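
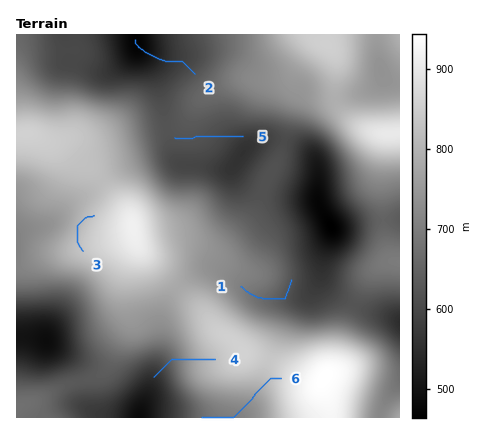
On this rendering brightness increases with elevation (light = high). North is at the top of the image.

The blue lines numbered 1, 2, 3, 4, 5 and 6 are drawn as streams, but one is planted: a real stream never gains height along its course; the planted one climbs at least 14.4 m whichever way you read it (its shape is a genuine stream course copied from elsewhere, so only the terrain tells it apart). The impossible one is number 3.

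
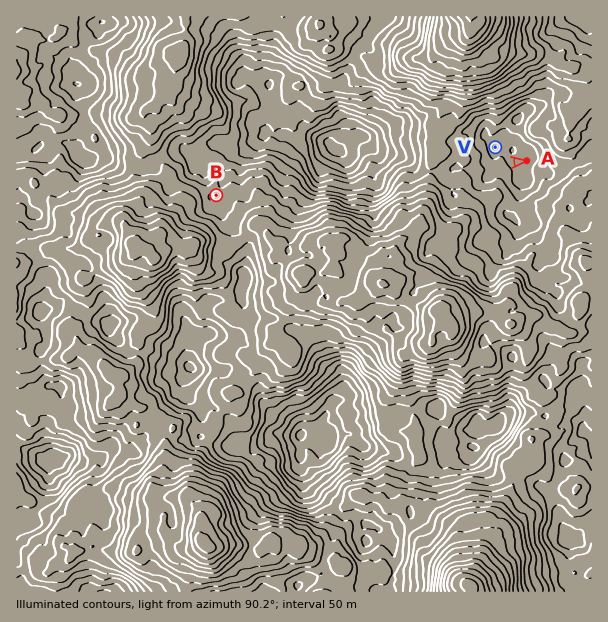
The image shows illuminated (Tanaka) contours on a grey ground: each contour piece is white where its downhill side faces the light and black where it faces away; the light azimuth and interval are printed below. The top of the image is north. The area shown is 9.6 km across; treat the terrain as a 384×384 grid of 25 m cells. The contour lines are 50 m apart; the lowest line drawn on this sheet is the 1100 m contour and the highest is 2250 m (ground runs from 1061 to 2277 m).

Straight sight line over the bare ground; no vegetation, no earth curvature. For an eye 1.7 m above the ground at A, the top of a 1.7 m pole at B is out of sight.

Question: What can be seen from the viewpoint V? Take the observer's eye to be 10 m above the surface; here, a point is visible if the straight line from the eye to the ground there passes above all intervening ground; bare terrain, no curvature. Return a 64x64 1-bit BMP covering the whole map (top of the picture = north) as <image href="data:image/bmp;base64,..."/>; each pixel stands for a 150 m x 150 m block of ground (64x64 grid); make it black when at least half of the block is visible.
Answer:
<image width="64" height="64" href="data:image/bmp;base64,Qk0+AgAAAAAAAD4AAAAoAAAAQAAAAEAAAAABAAEAAAAAAAACAAATCwAAEwsAAAIAAAAAAAAA////AAAAAAD9wAAAAAAAAP+AAAAAAAAA8wAAAAAAAADwAAAAAAAAAMAAAAAAAAAAAAAAAAAAAAAQAAAAAAAAPnAAAAAAAAAfMAAAAAAAAB8AAAAAAAAACAAAAAAAAAAYDAAAAAAAADAEAAAAAAAAMAYAAAAAAAAwB4AAAAAAABw+AAAAAPAAGP4AAAAT8QAMvAAIAZ+BAAeQAAQB/4H4C9AAAQP7sP4vAAAPD/fz//kEAB4f////z4QAHD/////PnAAM/3////8YAA/8P////wAAH/x//7wHAAAfuH/4FwMAADvw//gQABAAL/j/8AAAEDAf9/+4AAAYOD7///gAABg4NH//8AAAACB0f//AAAAAAGB//gAAAAAAAH9+AAAAAAAAfGYACAAAAAB+DgCAAAAAAAACAQQAAAAAAAADCAAAAAAAAAAQAAAAAAAAgAAAAAAAAACACYAAAAAAAMAPAAAAAAAAwIcAAAAAAADwwgAAAAAAAPjTAAAAAAAH7/8AAAAAAAb//4AAAAAADv/CAAAAAAAP/8YAAAAAAAP/ngAAAAAAA/8IAAAAAAAH/gEAAAAAAAxeAAAAAAAAAMwAAAAAAAAAuAAAAAAADADAAAAAAAAHD4AAAAAAAAYHwAAAAAAADgfAAAAAAAAEA8AAAAAAAAYB4AAAAAAABwHwADkAAAAZAfAAfw=="/>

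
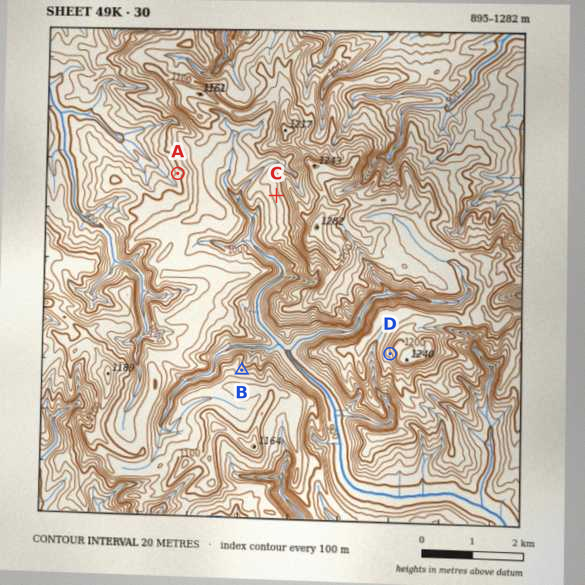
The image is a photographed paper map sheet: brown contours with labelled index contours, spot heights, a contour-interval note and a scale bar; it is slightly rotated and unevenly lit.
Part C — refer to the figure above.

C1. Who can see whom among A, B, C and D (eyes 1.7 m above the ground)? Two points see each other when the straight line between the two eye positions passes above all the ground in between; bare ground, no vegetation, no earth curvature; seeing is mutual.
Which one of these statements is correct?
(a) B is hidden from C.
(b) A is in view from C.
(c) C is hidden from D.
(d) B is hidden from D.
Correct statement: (c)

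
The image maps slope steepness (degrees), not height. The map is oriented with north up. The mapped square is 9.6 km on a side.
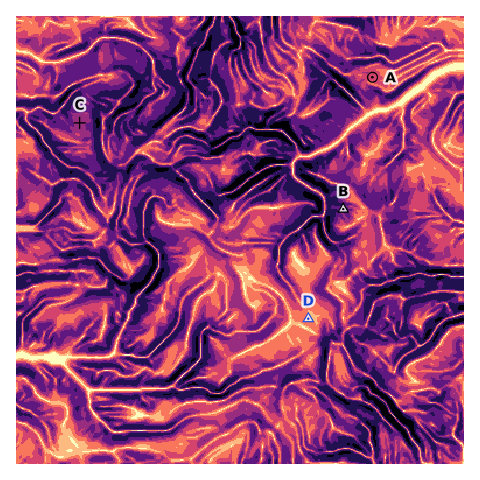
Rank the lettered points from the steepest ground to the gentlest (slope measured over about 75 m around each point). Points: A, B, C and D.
B C A D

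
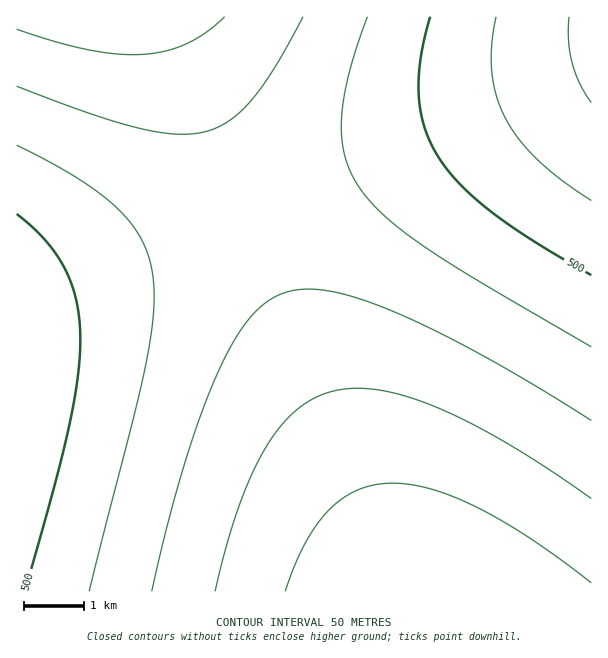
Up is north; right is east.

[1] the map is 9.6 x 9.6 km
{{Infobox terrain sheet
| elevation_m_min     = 250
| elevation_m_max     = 610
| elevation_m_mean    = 420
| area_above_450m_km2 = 30.4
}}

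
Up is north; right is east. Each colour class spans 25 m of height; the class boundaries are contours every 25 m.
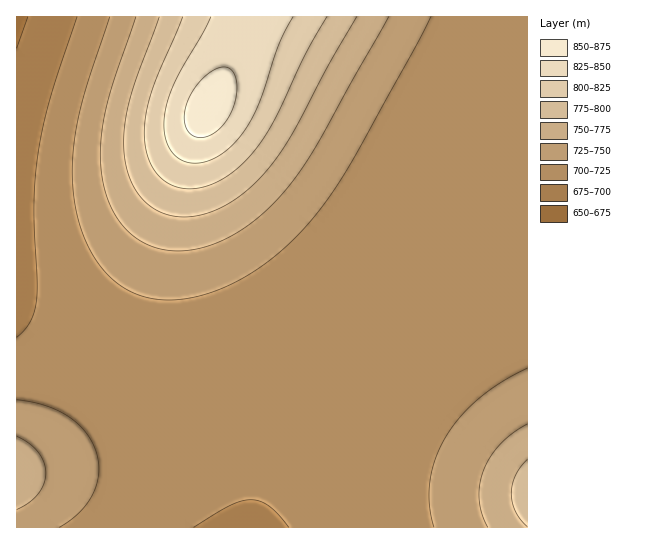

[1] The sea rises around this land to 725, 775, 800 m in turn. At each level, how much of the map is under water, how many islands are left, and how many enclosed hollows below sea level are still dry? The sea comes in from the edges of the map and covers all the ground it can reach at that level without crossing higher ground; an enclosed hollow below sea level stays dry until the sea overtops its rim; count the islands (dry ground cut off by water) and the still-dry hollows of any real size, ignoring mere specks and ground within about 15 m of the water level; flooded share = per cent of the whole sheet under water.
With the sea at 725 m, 64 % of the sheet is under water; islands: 0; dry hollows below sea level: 0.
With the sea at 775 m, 88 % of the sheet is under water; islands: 0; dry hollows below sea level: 0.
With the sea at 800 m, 92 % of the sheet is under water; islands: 0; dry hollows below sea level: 0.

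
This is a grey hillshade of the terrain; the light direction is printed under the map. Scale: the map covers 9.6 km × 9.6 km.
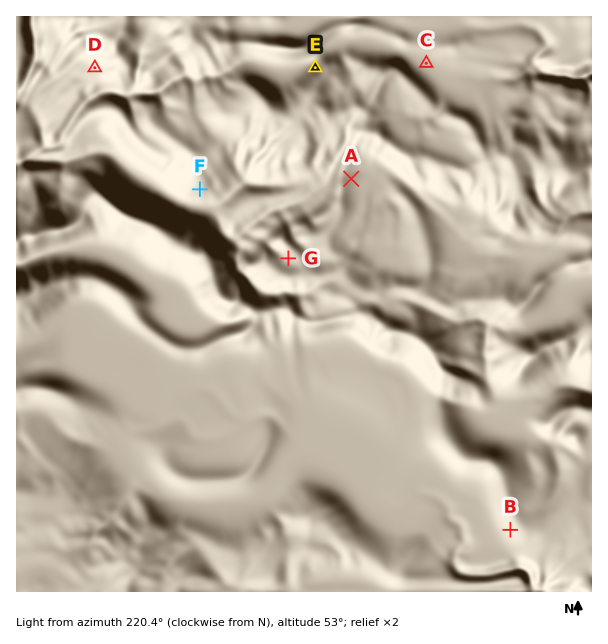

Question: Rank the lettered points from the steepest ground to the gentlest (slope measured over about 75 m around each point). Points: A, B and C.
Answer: B A C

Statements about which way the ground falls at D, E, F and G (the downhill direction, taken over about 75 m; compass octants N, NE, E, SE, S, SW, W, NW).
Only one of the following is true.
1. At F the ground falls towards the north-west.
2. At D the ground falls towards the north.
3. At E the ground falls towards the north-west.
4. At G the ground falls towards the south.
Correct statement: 3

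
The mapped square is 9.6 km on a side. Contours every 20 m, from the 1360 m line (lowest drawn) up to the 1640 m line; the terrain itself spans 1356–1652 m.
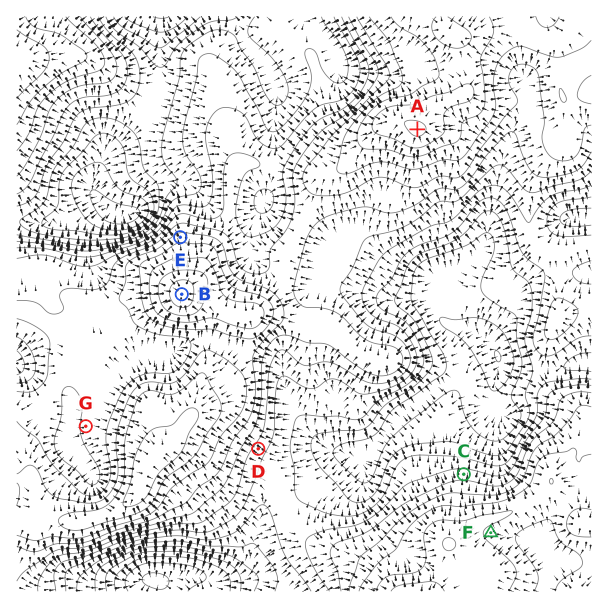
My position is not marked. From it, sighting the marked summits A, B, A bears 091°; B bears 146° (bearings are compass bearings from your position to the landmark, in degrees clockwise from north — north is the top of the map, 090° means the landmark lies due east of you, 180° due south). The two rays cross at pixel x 66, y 123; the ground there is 1470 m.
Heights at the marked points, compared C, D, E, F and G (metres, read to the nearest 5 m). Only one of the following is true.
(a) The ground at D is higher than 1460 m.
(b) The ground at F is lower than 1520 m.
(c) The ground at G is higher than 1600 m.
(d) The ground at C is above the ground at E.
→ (a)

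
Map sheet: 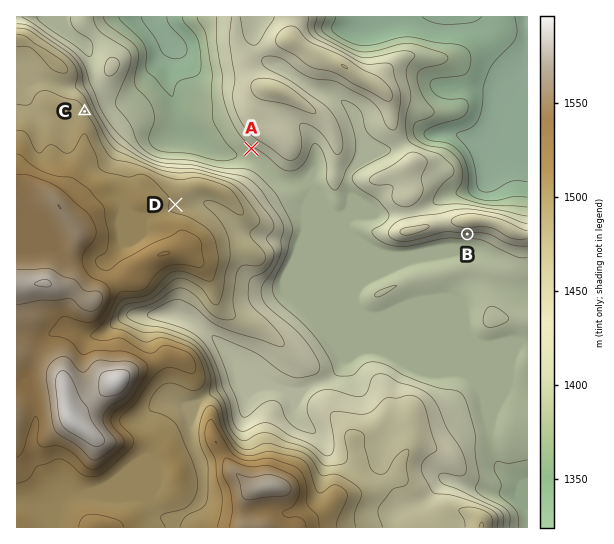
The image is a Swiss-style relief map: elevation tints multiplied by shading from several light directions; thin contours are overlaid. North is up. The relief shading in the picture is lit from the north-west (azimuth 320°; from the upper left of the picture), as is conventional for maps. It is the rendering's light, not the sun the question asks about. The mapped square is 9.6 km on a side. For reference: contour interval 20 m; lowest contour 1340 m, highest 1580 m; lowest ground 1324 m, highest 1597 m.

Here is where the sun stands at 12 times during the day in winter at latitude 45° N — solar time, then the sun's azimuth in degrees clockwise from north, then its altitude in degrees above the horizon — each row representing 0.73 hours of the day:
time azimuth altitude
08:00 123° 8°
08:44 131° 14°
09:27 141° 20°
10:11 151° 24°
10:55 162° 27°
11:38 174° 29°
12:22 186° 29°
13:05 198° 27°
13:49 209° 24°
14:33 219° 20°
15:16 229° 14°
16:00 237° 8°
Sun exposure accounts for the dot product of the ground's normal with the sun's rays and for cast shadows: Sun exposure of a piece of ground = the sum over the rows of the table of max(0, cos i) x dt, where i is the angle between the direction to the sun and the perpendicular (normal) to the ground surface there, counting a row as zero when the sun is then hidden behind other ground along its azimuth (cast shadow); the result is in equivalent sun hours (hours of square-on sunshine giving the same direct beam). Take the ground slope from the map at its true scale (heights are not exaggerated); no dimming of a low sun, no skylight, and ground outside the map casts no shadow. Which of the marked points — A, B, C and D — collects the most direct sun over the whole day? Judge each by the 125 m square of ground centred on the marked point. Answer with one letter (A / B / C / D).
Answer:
B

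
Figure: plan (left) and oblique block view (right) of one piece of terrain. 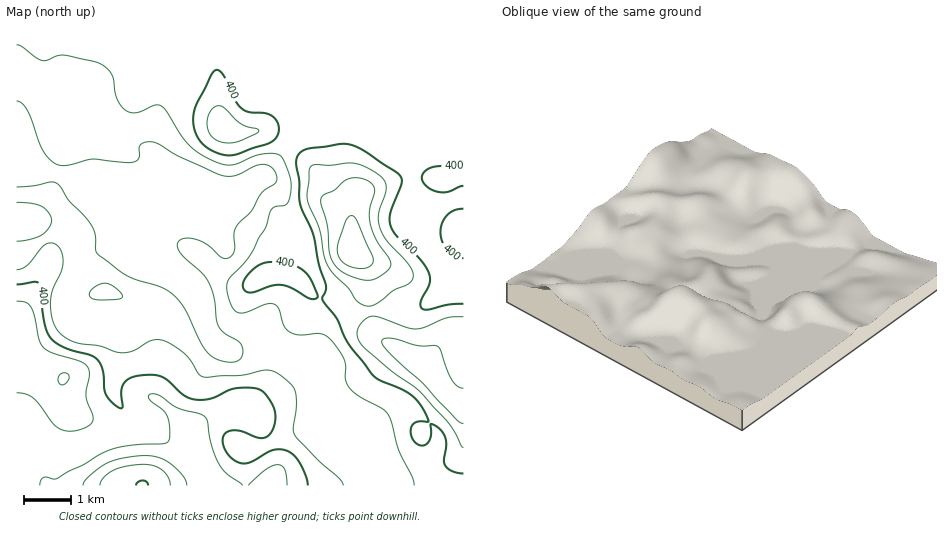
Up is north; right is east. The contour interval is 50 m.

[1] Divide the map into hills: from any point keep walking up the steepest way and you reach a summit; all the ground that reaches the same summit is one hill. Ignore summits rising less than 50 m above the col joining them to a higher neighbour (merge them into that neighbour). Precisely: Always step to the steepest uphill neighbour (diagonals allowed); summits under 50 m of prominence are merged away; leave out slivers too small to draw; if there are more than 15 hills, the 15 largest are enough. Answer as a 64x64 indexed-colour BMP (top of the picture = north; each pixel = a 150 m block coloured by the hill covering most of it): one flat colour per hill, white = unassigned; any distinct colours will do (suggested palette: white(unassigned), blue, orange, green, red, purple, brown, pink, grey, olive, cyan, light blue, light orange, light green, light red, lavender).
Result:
<image width="64" height="64" href="data:image/bmp;base64,Qk12CAAAAAAAAHYAAAAoAAAAQAAAAEAAAAABAAQAAAAAAAAIAAATCwAAEwsAABAAAAAAAAAA////ALR3HwAOf/8ALKAsACgn1gC9Z5QAS1aMAMJ34wB/f38AIr28AM++FwDox64AeLv/AIrfmACWmP8A1bDFACIiIiIiIiIiIiIiIiIiIiIiIiIiIiIiIiIiMzMzMzMzIiIiIiIiIiIiIiIiIiIiIiIiIiIiIiIiIiIzMzMzMzMiIiIiIiIiIiIiIiIiIiIiIiIiIiIiIiIiIjMREzMzMyIiIiIiIiIiIiIiIiIiIiIiIiIiIiIiIiIjMxERMzMzIiIiIiIiIiIiIiIiIiIiIiIiIiIiIiIiIiMxERERMzNERERERCIiIiIiIiIiIiIiIiIiIiIiIiIiMzEREREzM0RERERERCIiIiIiIiIiIiIiIiIiIiIiIiIzERERETMzREREREREQiIiIiIiIiIiIiIiIiIiIiIiIjMRERERMzNEREREREREIiIiIiIiIiIiIiIiIiIiIiIjMxEREREzM0RERERERERCIiIiIiIiIiIiIiIiIiIiIiMxEREREzMzREREREREREQiIiIiIiIiIiIiIiIiIiIiMzMxERMzMzNEREREREREQiIiIiIiIiIiIiIiIiIiIiIzMzMzMzMzM0REREREREQiIiIiIiIiIiIiIiIiIiIiIzMzMzMzMzMzRERERERERCIiIiIiIiIiIiIiIiIiIiIzMzMzMzMzMzNEREREREREIiIiIiIiIiIiIiIiIiIiIzMzMzMzMzMzM0REREREREQiIiIiIiIiIiIiIiIiIiIjMzMzMzMzMzMzRERERERERCIiIiIiIiIiIiIiIiIiIiMzMzMzMzMzMzNEREREREREIiIiIiIiIiIiIiIiIiIiIzMzMzMzMzMzM0RERERERERCIiIiIiIiIiIiIiIiIiIjMzMzMzMzMzMzREREREREREIiIiIiIiIiISIhEREREzMzMzMzMzMzMzNEREREREREQiIiIiIiIiERERERERERMzMzMzMzMzMzM0RERERERERCIiIiIiIiEREREREREREzMzMzMzMzMzMzRERERERERCIiIiIiIiIRERERERERERMzMzMzMzMzMzNEREREREQiIiIiIiIiIRERERERERERETMzMzMzMzMzM0REREQiIiIiIiIiIiIRERERERERERERETMzMzMzMzMzREREQiIiIiIiIiIiIREREREREREREREREREREREzMzNERERCIiIiIiIiIiIhERERERERERERERERERERERMzM0REREIiIiIiIiIiIhERERERERERERERERERERERERMzRERERCIiIiIiIiIhERERERERERERERERERERERERERNEREREIiIiIiIiIREREREREREREREREREREREREREREURERERCIiIiIiIREiIhERERERERERERERERERERERZmREREREQiIiIiIRIiIiIRERERERERERERERERERERFmZERERERCIiIiIiIiIiIiERERERERERERERERERERFmZkREREREIiIiIiIiIiIiIRERERERERERERERERERFmZmIiREREIiIiIiIiIiIiIiEREREREREREREREREREWZmYiIiREIiIiIiIiIiIiIhERERERERERERERERERERZmZiIiIiIiIiIiIiIiIiIRERERERERERERERERERERFmZmIiIiIiIiIiIiIiIiERERERERERERERERERERERFmZmYiIiIiIiIiIiIiIhEREREREREREREREREREREREWZmZiIiIiIiIiIiIiEREREREREREREREREREREREREWZmZmIiIiIiIiIiIhERERERERERERERERERERERERERZmZmYiIiIiIiIiERERERERERERERERERERERERERERFmZmZiIiIiIiIhEREREREREREREREREREREREREREREWZmZmIiIiIiIRERERERERERFVVRERERERERERERERERZmZmYiIiIiIREREREREREVVVVVVVERERERERERERERFmZmZiIiIiIiIiIiIiVVVVVVVVVVVRERERERERERERFmZmZmIiIiIiIiIiIiIlVVVVVVVVVVUREREREREREREWZmZmYiIiIiIiIiIiIiVVVVVVVVVVVVEREREREREREWZmZmZiIiIiIiIiIiIRVVVVVVVVVVVVVRERERERERFmZmZhERIiIiIiIhERERFVVVVVVVVVVVVVERERERERFmZmEREREiIiIiIiERERERVVVVVVVVVVVVVRERERERZmZhERERESIiIiIiERERERFVVVVVVVVVVVVVERERERERERERERERIiIiIiIREREREVVVVVVVVVVVVVEREREREREREREREREiIiIiIRERERERVVVVVVVVVVVVURERERERERERERERERIiIiIhEREREREVVVVVVVVVVVVRERERERERERERERERERIiIhERERERERVVVVVVVVVVVVEREREREREREREREREREREREREREREREVVVVVVVVVVVURERERERERERERERERERERERERERERERVVVVVVVVVVVREREREREREREREREREREREREREREREREVVVVVVVVVVVERERERERERERERERERERERERERERERERFVVVVVVVVVUREREREREREREREREREREREREREREREREVVVVVVVVVVRERERERERERERERERERERERERERERERERVVVVVVVVVVERERERERERERERERERERERERERERERERVVVVVVVVVVURERERERERERERERERERERERERERERERFVVVVVVVVVVRERERERERERERERER"/>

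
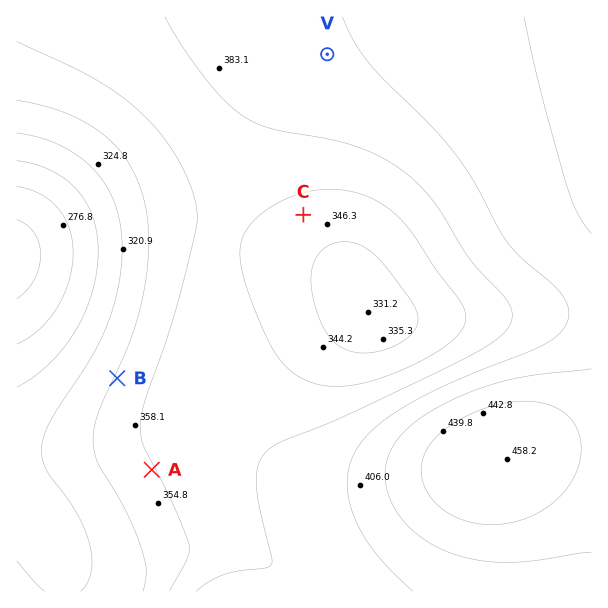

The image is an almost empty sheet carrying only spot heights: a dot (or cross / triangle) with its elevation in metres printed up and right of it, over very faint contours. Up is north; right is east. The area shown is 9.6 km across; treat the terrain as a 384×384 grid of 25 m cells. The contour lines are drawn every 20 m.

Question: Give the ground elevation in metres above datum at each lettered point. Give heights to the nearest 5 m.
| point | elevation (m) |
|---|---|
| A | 360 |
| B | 340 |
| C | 350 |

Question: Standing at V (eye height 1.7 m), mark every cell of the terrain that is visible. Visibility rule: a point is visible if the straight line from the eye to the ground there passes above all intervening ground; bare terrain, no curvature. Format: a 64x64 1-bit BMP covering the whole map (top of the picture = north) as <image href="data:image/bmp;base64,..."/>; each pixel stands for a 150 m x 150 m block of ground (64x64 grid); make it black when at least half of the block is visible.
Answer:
<image width="64" height="64" href="data:image/bmp;base64,Qk0+AgAAAAAAAD4AAAAoAAAAQAAAAEAAAAABAAEAAAAAAAACAAATCwAAEwsAAAIAAAAAAAAA////AAAAAACAAD/+AAAAAAAAH/wAAAAAAAAH8AAAAAAAAACAAAAAAAAAAAAAAAAAAAAAAAAAAAAAAAAAAAAAAAAAAAAAAAAAAAAAAAAAAAAAAAACAAAAAAAAAB+AAAAAAAAAP/AAAAAAAAB//wAAAIAAAP///AAAwAAB////gADgAAP////wAPAAB/////4A+AAP/////4D+AB//////4AOAH//////4Af////////8Af////////wA/////////AB////////8AD////////wAH///gH///AAP//8AD//8AAf//gAD//wAA//8AAD//AAD//gAAD/8AAH/8AAAH/wAAf/wAAAfgAAB/+AAAAAAAAD/wAAAAAAAAP/AAAAAAAAA/4AAAAAAAAD/gAAA4AAAAP8AAAD4AAAA/wAAAf4AAAD+AAAB/4AAAP4AAAH/8AAAfAAAAf/8AAA8AAAD//wAAAAAAAP//AAAAAAAA//8AAAAAAAH//wAAAAAAAf//AAAAAAAD//8AAAAAAAP//wAAAAAAB///AAAAAAAP//8AAAAAAB///wAAAAAAP///AAAAAAB///8AAAA+AP///wAAAH/H////AAAAf/////8AAAD//////wAAAP//////AAAB//////4AAAP//////MAAB//////4/gAf/////+D/////////wA=="/>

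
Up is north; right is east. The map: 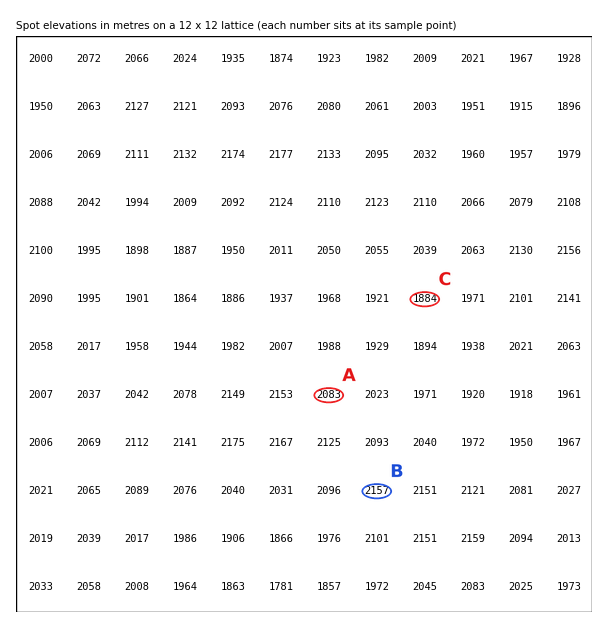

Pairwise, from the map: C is below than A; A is below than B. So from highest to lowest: B A C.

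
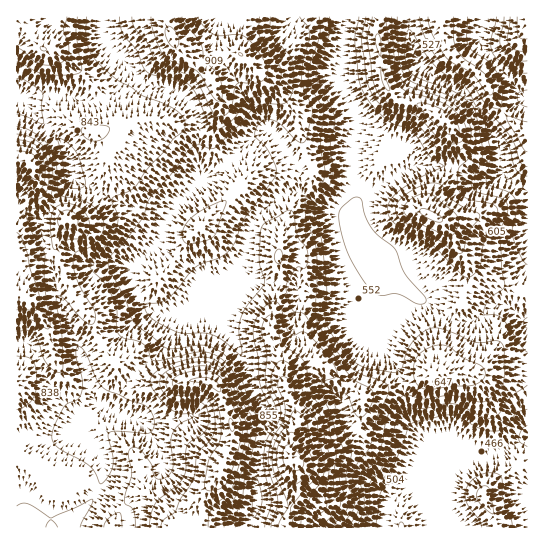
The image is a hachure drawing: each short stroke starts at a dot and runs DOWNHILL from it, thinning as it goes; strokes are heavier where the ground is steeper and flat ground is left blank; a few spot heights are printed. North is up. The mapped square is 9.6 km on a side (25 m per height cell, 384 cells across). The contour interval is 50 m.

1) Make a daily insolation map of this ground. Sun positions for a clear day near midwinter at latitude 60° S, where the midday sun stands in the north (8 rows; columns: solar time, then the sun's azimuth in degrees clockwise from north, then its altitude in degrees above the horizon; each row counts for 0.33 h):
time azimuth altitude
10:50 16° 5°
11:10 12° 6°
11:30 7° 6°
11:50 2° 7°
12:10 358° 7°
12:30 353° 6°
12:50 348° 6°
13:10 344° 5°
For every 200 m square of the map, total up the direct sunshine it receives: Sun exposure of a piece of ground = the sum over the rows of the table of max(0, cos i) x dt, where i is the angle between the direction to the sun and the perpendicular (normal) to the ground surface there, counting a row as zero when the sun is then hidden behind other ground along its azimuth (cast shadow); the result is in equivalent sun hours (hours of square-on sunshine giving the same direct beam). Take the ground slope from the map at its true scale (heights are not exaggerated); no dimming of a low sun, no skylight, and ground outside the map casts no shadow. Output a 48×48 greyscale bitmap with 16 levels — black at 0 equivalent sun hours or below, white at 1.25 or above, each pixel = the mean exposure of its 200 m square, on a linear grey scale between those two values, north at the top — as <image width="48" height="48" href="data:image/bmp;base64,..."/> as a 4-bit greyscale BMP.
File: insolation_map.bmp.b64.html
<image width="48" height="48" href="data:image/bmp;base64,Qk32BAAAAAAAAHYAAAAoAAAAMAAAADAAAAABAAQAAAAAAIAEAAATCwAAEwsAABAAAAAAAAAAAAAAABEREQAiIiIAMzMzAERERABVVVUAZmZmAHd3dwCIiIgAmZmZAKqqqgC7u7sAzMzMAN3d3QDu7u4A////ADMzM0VUM0VEMyEiJFQRAAASI0QzMyEkRDMzM0VkM1ZUIQASJFIAAAASJEQzMhAmVDMiIjRVMkdlMQACIiAAJFVDI0QzMxFFRDMzMzNVRGiYYgASIQAABIhREjMzM1ZUMyIzMzNFRFV4ZCAREQAAAkQQASIiI2mEIiM0REREMzM0REIAEhABIhEAARIQESZ2MjRERUQzNFMiRVQREzNXYyEAERAAAAAkREREREQzZ2MiR4UhJXeJd2QREQAAAAABNjMzRDM1iFMhAUQRKLuGVoUiIQAAAAAAEiIzMzNWZTIQAAI1aLpURWMiIQAAAAAAAAEjMzRUMiEAAAOMtkaJl1IREAAAAAAAAAEjIjMiERAAAAOtkQSbpiIRAAAAAAABABIiEjIREQAAAASZMAN4YQJUIQAAAAAAADMxAjIRIyIyEUqmITd1IAWphSAAABERIlQgJDIRFHv//v+2NHhjEWvMuFMzMzMzM1QRRDIjMmv///+kNHh0SMyodlVlVmZUNCASMyJGZVi9//tjImmGi7dURWd2ZndkNQACMhJGeIiJq5ZCIlh3u3QzRGh4iIh2ZwADQQJEeZdmZlQzQ0Z5qEMzM1eIiHdndwAVMRMzV2VERERFeGaHZDMzM0V3UzRnUwAlITREVTIzMzNFeYZkMzMzMzMzIRJFIBJUE1VWZBASMzNEaIVDMzMzMyIQIiIhEVZSFFVnUxASMzRERVMzNEQzMiEAAiIiNVVBJEVlQ0MiIzNEMgEiNEQzMhAAABEkVkQxEAIzJGZBERI0MQEjREMzMhAAAAIzRTQxAAAAEkVCAAEjMzMzRDMzMgAAACMzRUVCAAAAASRCAAEjNGRFVDMzIQAAATIjRUIhAAERESNDIRIjNGVXUzMzIAAAARESNTASEUQyERJGZDIiRWRGQzMzEAAAIhABIxAFqYdkMiI2h0IRJWVDEjMzIRE3iHZCIgAE7rhTISIjZ2QhEldhATMzWJmJqpu5UwACm4QgAAASNGUyERMwACMzSM24ZFi6UQATVTISIhEBEjRDMhERESMhI1iFERNUEAE0QyIiIhERERI0RDMzQzMiEAAAAAAQAEiWQiIiIhERAAAkVDMjVUMiEAAAAAEQAP/pMRIzMiIQAAASMzIjQzMiEAAAAAMAAP/GEBIzMyIQAAAAASIjMiMiAAAAABMAActiE1VDMiIiEAAAAAESIiMhAAAAFGIAF3QiRnZlVURCAAAAAAAiNEMgAAADe5ABaTEBNVVWZ2UgAAAQAAE1d1MQAAJ87TABMhAAASJFVUIAAAMgAAFIhkIAAp7/wwABAAAAABJFVCAAADQgAAJGVDIQKN/mAABDAAAAACVmUxAAAmQQEjMzIzMiSKgwAASCAAAAAldlMgAAFFIBNmUxEjMiRmMAAWlgAAARE2ZDIRABNEM1eIYxEjMiRDEAJocwAANWVUQyAAEjVniJh3ZCEjMiRCEBNVQyECRlQzMyEBJHh3d2VFVUIjRmVCERMzRWQTRDIjMzIjRWZUREM0RVQzRWRDIjMzNFQw=="/>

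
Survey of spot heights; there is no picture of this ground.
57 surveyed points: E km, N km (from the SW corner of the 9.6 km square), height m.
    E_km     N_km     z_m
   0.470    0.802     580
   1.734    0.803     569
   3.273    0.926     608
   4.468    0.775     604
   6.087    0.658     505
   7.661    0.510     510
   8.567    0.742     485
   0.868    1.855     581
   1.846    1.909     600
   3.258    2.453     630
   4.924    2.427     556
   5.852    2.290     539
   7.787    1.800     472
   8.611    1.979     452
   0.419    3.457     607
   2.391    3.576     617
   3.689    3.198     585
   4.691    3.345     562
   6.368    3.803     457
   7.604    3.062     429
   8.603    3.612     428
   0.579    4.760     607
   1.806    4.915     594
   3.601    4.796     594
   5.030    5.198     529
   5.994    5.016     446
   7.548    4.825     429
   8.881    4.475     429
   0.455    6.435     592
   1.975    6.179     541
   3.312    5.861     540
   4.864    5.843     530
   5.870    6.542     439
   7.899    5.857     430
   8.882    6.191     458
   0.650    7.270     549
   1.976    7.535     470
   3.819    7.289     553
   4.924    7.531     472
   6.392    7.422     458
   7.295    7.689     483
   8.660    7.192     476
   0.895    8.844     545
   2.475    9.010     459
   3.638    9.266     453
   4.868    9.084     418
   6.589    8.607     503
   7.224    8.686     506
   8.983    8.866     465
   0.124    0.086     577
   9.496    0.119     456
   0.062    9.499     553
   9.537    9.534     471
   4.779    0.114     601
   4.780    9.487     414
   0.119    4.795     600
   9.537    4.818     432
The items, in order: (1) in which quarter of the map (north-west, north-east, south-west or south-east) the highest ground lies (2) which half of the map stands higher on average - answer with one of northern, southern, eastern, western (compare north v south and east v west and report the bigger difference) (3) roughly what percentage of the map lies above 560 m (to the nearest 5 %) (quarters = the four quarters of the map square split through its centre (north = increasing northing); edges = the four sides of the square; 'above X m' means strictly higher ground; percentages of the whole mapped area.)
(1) The highest point lies in the south-west quarter of the map.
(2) Taken as a whole, the western half is higher than the eastern.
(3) Roughly 30 % of the ground is higher than 560 m.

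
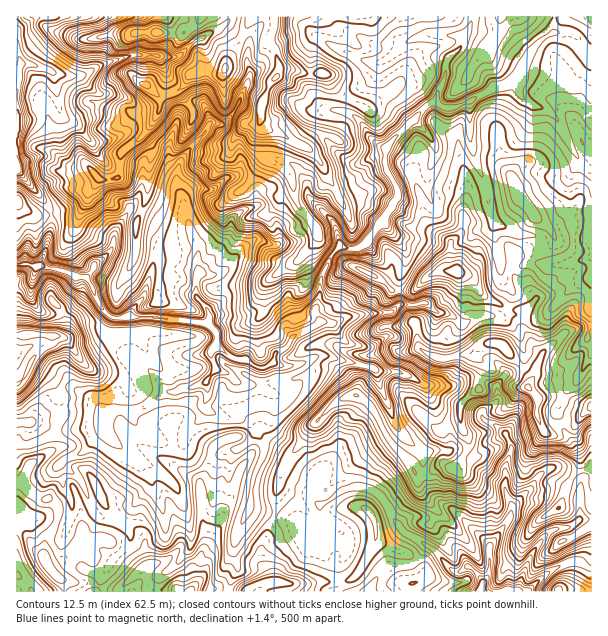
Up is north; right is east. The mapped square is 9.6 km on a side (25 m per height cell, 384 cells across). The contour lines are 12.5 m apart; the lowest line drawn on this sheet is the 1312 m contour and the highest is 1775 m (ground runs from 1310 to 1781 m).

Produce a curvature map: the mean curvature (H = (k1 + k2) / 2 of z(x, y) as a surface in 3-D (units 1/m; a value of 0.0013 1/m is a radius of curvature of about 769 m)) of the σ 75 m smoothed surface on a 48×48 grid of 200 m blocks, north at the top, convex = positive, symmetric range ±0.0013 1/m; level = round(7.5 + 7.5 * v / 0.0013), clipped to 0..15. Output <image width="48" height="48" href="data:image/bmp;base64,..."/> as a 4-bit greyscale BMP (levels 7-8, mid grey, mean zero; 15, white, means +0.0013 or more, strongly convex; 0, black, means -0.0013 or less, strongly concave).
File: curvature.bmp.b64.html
<image width="48" height="48" href="data:image/bmp;base64,Qk32BAAAAAAAAHYAAAAoAAAAMAAAADAAAAABAAQAAAAAAIAEAAATCwAAEwsAABAAAAAAAAAAAAAAABEREQAiIiIAMzMzAERERABVVVUAZmZmAHd3dwCIiIgAmZmZAKqqqgC7u7sAzMzMAN3d3QDu7u4A////AIRJiHioiZzKd62pqpeIdYmYeJomczT/uVa7h3Zql0eLdjWKiHd4p2iIuUhU2XUHdVnHd4dnq6WJlWmIdWd2mWZ4o4LCmluBJVumiIh2d2pKpViXd3eHeomnN4mxi5T8VHiWeImGlzpZl0eod3eHaadTeXtjS+NN2HaIaXd4mFhZmUaZd3d3aZRauKVnNc1CWWZpaGeHl2daemVod4eIm4RliVSYgX3sdmm5eGmHhoZreYV6iHd5qUZ6lEepg1aMaJmYhpmJdoV7eJV6h3h1VFaNZnm5KFZ6d5dWh7l3Z2aad6Vql3eIZ2abib2WKLSIhotjeqdmd4l4h6hJp2Z4h3e4i8qKFqUid3m4ZXZniIdnllpXqXZnd4umRlmcc8lEpXZ5p2Z4h3d3u5dneYdlZ6tVeFqHco7btYZ4ZneId4h3eJd2a9pWV8ZXqoyXEn64smZ4l3eHiIiHZmeGV99nibOblqoVoX9WqoV4h2d3d4mWiIiHZFzYjFPLZrskhj1ljcRYhlZ4l1V3iYh3dUa+2irIR3vpS7yGafhXVoh4h4djeWiamFRo2ExRIzWmWshnV6tFW9l3eImrSKg2Z3ZnYQIFh2aLVYp4hnx0fXZniHd3VyOiiWVWiI27/8yWimqGhne7yUZ3h3iZF7eWObmnU3yfhmq6yGq5Ve7e6Ei8u8zdKKiJU1l3vaRrWGWblod9tIZGmJYTUwACOpvHWWM0R9n/d2RVR4VKpoNKmmCwaZvnR3ioV0aGQRBVI3hmiJg3lJL9mQn4LKlUlmmoW4N1aKplB4eqhYuFh6D+RAzaWIh4uHnaSLG1abufpom2V5l3d+BwAjq7doh0ZliturDM77Y67Nu1WId4hwAIuQKcloh2h1aKvMIv+GpFi6mWWWZnd40f2YNMpniGd1WFWb4AAcpWV4eHeoiIh6spypYcpnh2ZnMmRp8JoLRXarZ2h2aJhplmqmUrpndleJmIeL0N9AfJhnp1ZnmXhpqFe4V1toZWyTm4erA/mCWJdZt2eJp3huc1a7dSmIZJ3aVZizO8e3Badol1eqh3h9Baurd5aWVFKtlniku3e9F7eHl1eod3iCaph7z6WWRnskh2qEqmiWC5aIlmm3d3dwnKnLOnWlOauleZhX2VWCjIZ5lYmYiIZjqJjUjaSVY5q1eGWLpHhyepdphoh5mHaE2WiBR8xixSvHmHrLedlEGcV6Zph3iGeBl2VKuFrETwI9vKqYiZZbQmeqZ5mHiFlxmGRWiYf4D3Aqu5lUVmS7pB2YiaqHd3l0uWepinWqOSfwjnRGZnqomVMyJ6l1V4h1uGinM0m7xhfwXYJlaId4mbZec0dnmId0uWZGqN+1jHnXCtpmqnd3iZoqulVWiHd0dEVBXfqVvLnaJryp64d3iYpHqIlmiIh0d2aEEAAAKJe4WahmhWZ3eIhViqh1iYd2hovsfbSFpFiZWbhGZXiHdoiXWah2WYd0ir3u3v78yjR4eLZVaHeHZ2ZmV4l4ZWZ1iEQxM0NkeLhWp8ZYiIiZiImZdomKl4iQ=="/>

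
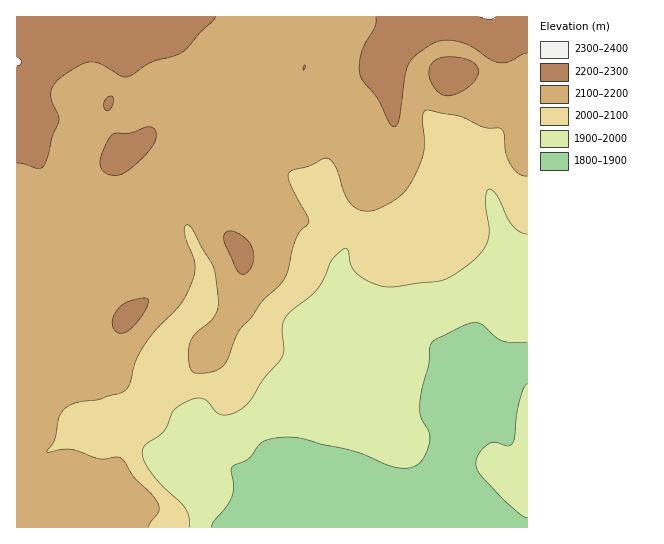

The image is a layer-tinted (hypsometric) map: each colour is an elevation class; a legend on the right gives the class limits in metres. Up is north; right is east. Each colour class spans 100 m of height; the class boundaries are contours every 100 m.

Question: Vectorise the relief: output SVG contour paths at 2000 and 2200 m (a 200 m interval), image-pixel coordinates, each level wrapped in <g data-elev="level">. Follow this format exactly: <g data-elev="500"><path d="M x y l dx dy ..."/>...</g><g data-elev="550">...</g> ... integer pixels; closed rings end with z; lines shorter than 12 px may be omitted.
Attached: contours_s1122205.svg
<g data-elev="2000"><path d="M189 527l0-10-4-10-26-24-13-18-4-10 1-8 21-16 11-22 15-9 8-2 7 1 12 13 6 3 12-3 12-7 16-26 19-22 2-8-2-22 3-9 6-7 26-21 7-11 7-18 8-9 6-4 2 1 4 16 4 6 11 9 15 6 14 1 42-6 9-2 27-18 8-8 5-8 3-14-3-33 1-7 2-2 4 2 4 4 10 23 6 8 6 6 8 2"/></g><g data-elev="2200"><path d="M117 333l8 0 10-9 12-17 2-5-2-3-5-1-12 3-12 8-4 6-2 7 2 7z"/><path d="M241 274l6-1 5-7 2-8-1-9-4-7-7-6-8-5-7 0-3 4 1 8 12 27z"/><path d="M112 175l7 0 7-3 21-19 9-15 0-5-2-4-7-2-16 6-16 0-4 2-8 15-3 13 3 8z"/><path d="M17 163l21 6 4-1 3-4 7-27 7-16-1-6-7-15 0-9 4-8 8-7 18-11 10-3 11 3 20 11 8 0 20-13 25-7 8-5 33-34"/><path d="M106 110l3 0 3-3 2-6-1-4-4 0-4 4-1 5z"/><path d="M444 95l6 1 7-2 16-11 5-10 0-5-3-4-9-5-13-2-12 1-8 4-4 8 1 9 6 11z"/><path d="M376 17l-1 10-14 26-2 20 4 8 15 18 12 24 4 4 3-2 2-6 6-42 3-12 7-9 16-12 12-4 17 2 13 5 18 13 10 3 8-1 13-8 5-1"/></g>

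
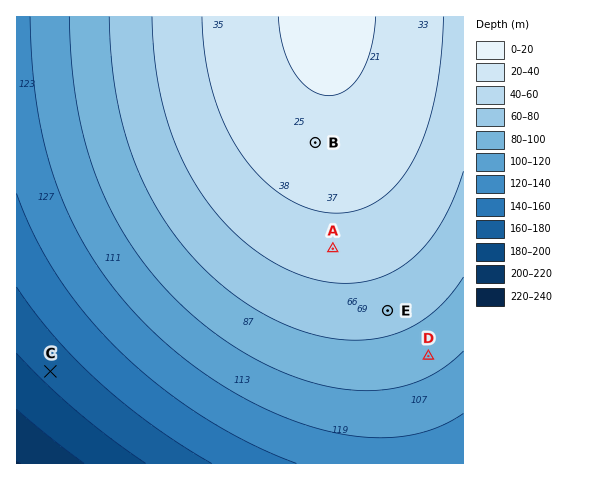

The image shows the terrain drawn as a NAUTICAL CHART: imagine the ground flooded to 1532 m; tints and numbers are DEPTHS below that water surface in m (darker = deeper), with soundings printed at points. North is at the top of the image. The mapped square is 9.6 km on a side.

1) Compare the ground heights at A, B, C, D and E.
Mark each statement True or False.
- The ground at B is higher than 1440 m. True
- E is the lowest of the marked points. False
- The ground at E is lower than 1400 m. False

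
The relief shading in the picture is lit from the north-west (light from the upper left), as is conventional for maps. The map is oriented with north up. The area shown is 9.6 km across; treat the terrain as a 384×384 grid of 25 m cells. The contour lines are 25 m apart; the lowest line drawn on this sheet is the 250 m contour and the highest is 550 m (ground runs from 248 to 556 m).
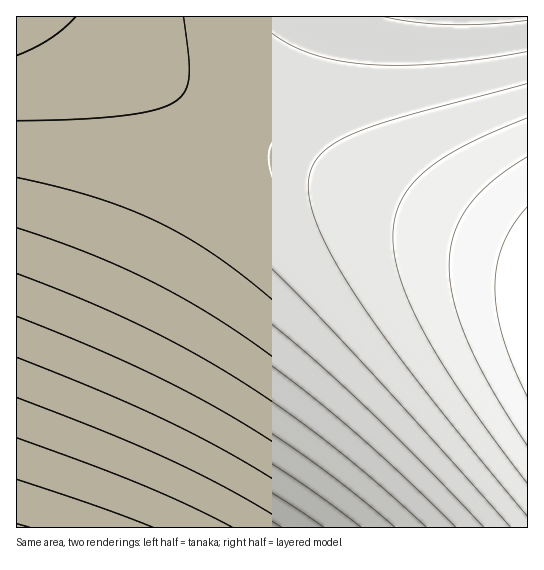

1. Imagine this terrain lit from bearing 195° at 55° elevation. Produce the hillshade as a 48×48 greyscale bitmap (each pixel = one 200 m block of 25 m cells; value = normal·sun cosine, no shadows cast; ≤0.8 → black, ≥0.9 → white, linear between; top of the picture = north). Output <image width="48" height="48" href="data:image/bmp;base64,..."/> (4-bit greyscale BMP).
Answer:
<image width="48" height="48" href="data:image/bmp;base64,Qk32BAAAAAAAAHYAAAAoAAAAMAAAADAAAAABAAQAAAAAAIAEAAATCwAAEwsAABAAAAAAAAAAAAAAABEREQAiIiIAMzMzAERERABVVVUAZmZmAHd3dwCIiIgAmZmZAKqqqgC7u7sAzMzMAN3d3QDu7u4A////AFVmZmZmZmZmZmZmZmZmZnd3d3d3d3d2ZlZmZmZmZmZmZmZmZmZmZmd3d3d3d3ZmZmZmZmZmZmZmZmZmZmZmZmZmZmZmZmZmZmZmZmZmZmZmZmZmZmZmZmZmZmZmZmZmZmZmZmZmZmZmZmZmZmZmZmZmZmZmZmZmZmZmZmZmZmZmZmZmZmZmZmZmZmZmZmZmZmZmZmZmZmZmZmZmZmZmZmZmZmZmZmZmZmZmZmZmZmZmZmZmZmZmZmZmZmZmZmZmZmZmZmZmZmZmZmZmZmZmZmZmZmZmZmZmZmZmZmZmZmZmZmZmZmZmZmZmZmZmZmZmZWZmZmZmZmZmZmZmZmZmZmZmZmZmZmZVVWZmZmZmZmZmZmZmZmZmZmZmZmZmVVVVVWZmZmZmZmZmZmZmZmZmZmZmZmVVVVVVVWZmZmZmZmZmZmZmZmZmZmZlVVVVVVVVVWZmZmZmZmZmZmZmZmZmZlVVVVVVVVVVVWZmZmZmZmZmZmZmZmZVVVVVVVVVVVVVVWZmZmZmZmZmZmZmVVVVVVVVVVVVVVVURGZmZmZmZmZmZmVVVVVVVVVVVVVVVURERGZmZmZmZmZlVVVVVVVVVVVVVVVURERERGZmZmZmZlVVVVVVVVVVVVVVVURERERERGZmZmZlVVVVVVVVVVVVVVVURERERERERGZmZmVVVVVVVVVVVVVVVUREREREREREM2ZmVVVVVVVVVVVVVVVVREREREREREMzM2ZlVVVVVVVVVVVVVVREREREREREQzMzM2VVVVVVVVVVVVVVREREREREREQzMzMzM1VVVVVVVVVVVVVERERERERERDMzMzMzM1VVVVVVVVVVVURERERERERDMzMzMzMzMlVVVVVVVVVVREREREREREMzMzMzMzMyIlVVVVVVVVVEREREREREQzMzMzMzMyIiIlVVVVVVVURERERERERDMzMzMzMzIiIiIlVVVVVVVEREREREREMzMzMzMzMiIiIiIlVVVVVUREREREREQzMzMzMzMyIiIiIiIlVVVVVERERERERDMzMzMzMzIiIiIiIiIVVVVUREREREREMzMzMzMzMiIiIiIiIhEVVVVERERERERDMzMzMzMyIiIiIiIiEREVVVREREREREMzMzMzMzIiIiIiIiIREREVVURERERERDMzMzMzMyIiIiIiIhEREREVVEREREREQzMzMzMzIiIiIiIiEREREREVVEREREREMzMzMzMyIiIiIiIhEREREREVRERERERDMzMzMzIiIiIiIiEREREREREUREREREQzMzMzMyIiIiIiIhERERERERAEREREREMzMzMzMiIiIiIiIREREREREQAERERERDMzMzMzIiIiIiIhEREREREREAAEREREQzMzMzMyIiIiIiIRERERERERAAAEREREMzMzMzMyIiIiIiIREREREREQAAAEREREMzMzMzMiIiIiIiEREREREREAAAAERERDMzMzMzIiIiIiIhERERERERAAAAAERERDMzMzMzIiIiIiIhERERERERAAAAAA=="/>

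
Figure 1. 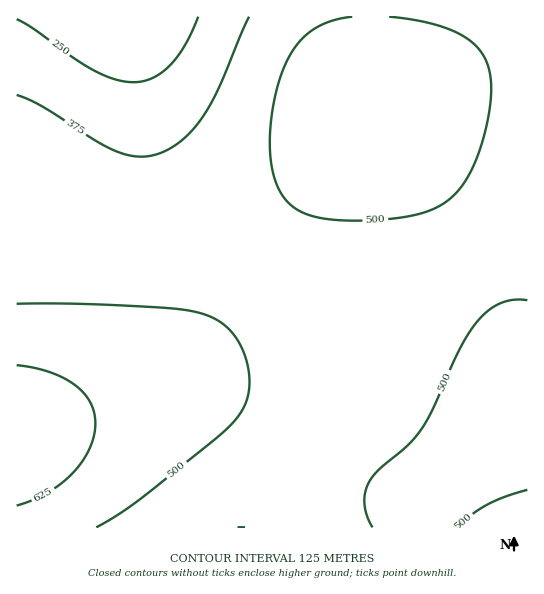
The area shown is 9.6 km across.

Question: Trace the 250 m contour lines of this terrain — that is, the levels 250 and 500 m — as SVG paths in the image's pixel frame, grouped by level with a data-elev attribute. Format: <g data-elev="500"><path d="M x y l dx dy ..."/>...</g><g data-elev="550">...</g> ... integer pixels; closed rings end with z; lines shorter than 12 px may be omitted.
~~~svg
<g data-elev="250"><path d="M198 17l-13 28-15 20-17 13-10 3-9 1-19-3-22-9-21-13-39-29-16-9"/></g><g data-elev="500"><path d="M96 527l23-13 24-17 73-59 19-17 9-15 5-15 0-17-4-19-8-16-11-13-13-8-18-6-25-4-56-3-97-1"/><path d="M457 527l16-13 14-9 18-8 22-7"/><path d="M527 300l-16 0-14 5-14 10-12 15-13 23-25 56-11 19-15 18-30 25-9 12-3 11 0 11 2 12 5 10"/><path d="M352 17l-19 4-16 6-14 11-10 13-10 18-7 24-5 26-1 26 1 19 4 17 6 13 9 11 12 7 13 5 18 3 22 1 32-2 27-4 20-6 15-10 13-13 11-20 10-25 6-28 2-23-1-19-6-14-9-12-14-10-19-8-24-6-29-4"/></g>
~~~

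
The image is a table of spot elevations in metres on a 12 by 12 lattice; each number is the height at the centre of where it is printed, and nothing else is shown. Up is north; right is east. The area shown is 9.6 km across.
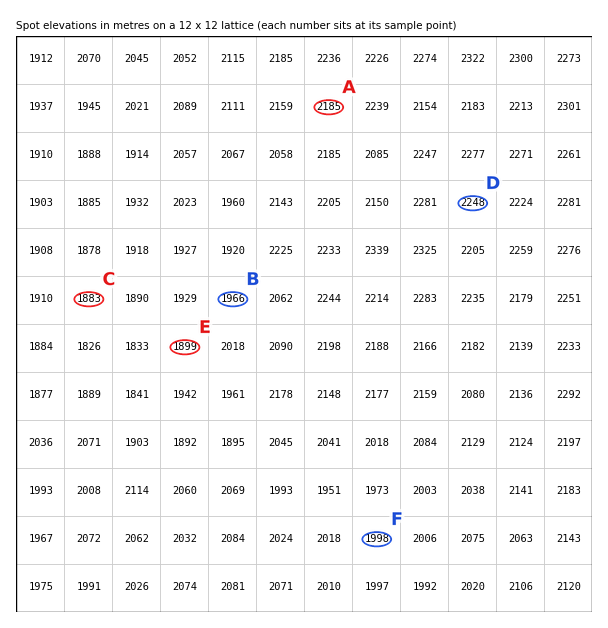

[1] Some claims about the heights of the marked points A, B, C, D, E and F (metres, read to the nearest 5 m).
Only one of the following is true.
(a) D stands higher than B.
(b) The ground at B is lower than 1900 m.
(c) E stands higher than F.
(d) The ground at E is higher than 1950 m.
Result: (a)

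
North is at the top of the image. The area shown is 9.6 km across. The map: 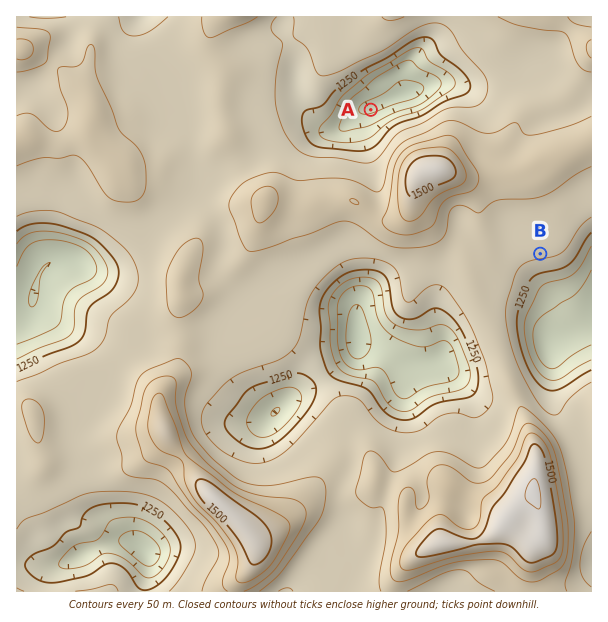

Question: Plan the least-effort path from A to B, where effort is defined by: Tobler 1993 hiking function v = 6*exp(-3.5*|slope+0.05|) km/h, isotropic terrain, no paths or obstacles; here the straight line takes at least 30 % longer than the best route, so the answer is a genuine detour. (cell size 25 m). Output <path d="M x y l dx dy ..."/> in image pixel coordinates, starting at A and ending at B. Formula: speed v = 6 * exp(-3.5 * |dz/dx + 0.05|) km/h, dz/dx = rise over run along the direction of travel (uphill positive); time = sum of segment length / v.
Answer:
<path d="M371 110l3 3 6 3 60 0 12 6 13 13 12 24 11 11 9 18 21 21 22 45"/>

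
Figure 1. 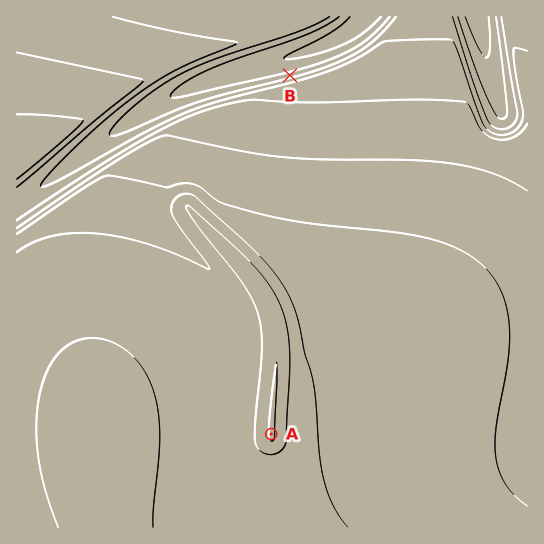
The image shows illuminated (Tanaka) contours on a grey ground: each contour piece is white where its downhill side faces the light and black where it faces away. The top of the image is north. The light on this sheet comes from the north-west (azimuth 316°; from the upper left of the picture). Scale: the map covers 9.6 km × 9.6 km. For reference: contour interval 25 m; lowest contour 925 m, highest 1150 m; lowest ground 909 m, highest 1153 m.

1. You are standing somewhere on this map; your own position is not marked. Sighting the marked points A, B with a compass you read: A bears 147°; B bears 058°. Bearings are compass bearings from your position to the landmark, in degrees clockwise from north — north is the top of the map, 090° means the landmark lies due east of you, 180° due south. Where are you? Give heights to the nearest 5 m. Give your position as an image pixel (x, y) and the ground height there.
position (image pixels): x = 111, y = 187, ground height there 1080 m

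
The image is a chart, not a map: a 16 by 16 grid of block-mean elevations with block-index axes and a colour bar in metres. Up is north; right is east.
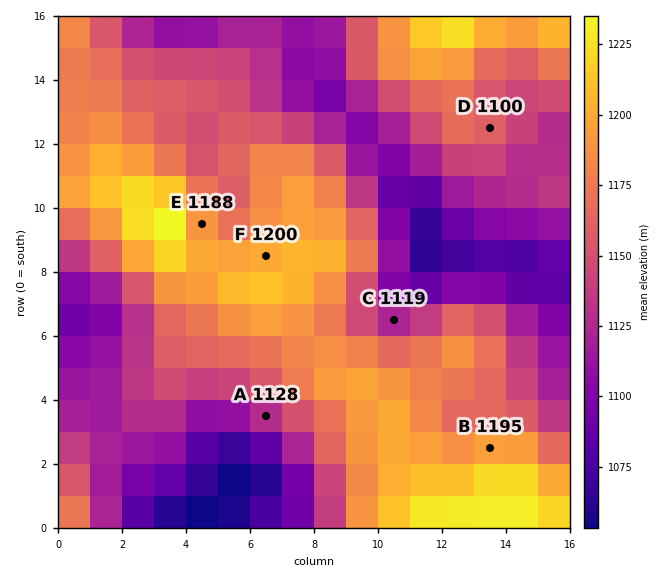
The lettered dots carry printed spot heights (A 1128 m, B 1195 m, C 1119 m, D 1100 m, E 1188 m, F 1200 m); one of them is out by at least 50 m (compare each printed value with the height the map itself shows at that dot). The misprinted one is D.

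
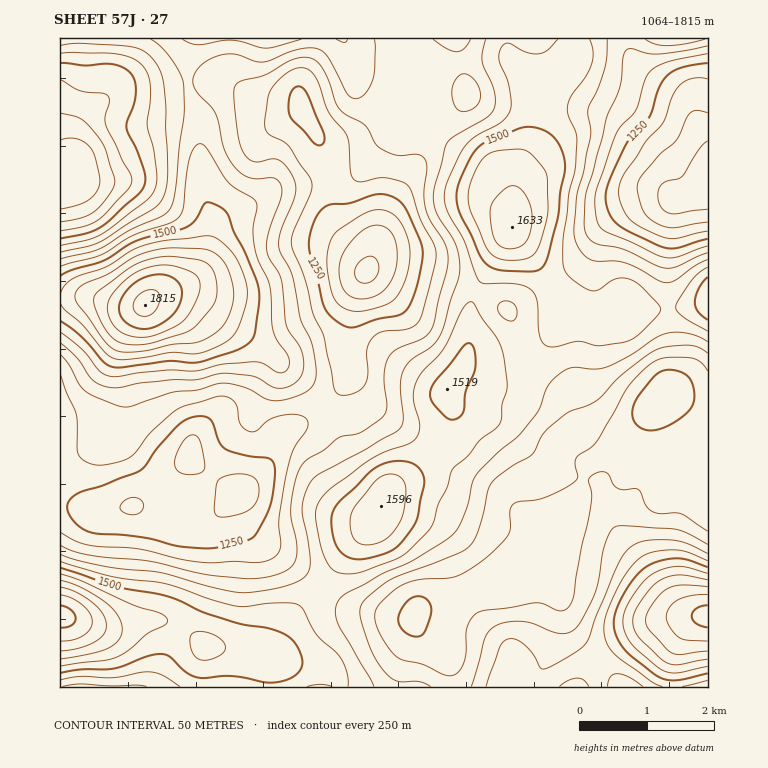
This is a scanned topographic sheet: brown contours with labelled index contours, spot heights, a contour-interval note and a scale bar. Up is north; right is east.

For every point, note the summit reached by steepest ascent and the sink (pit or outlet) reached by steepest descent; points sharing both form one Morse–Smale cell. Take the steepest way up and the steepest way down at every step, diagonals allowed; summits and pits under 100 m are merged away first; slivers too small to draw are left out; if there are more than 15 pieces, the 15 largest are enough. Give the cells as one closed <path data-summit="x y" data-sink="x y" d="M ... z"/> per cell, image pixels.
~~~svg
<path data-summit="145 305" data-sink="366 272" d="M397 38l-203 0-6 18 0 31 13 42-1 8 1 41 4 22 7 17 0 17-7 25-9 15-11 9-29 13 26 1 19 7 22 18 25 14 27 20 15 17 21 18 13 16 16-16 10-17-5-20 0-16 9-38 6-19 7-10 2-9-4-10-23-22-5-8-4-17-1-34-14-32 6 2 10 0 17-5 15-8 13-13 12-17 1-6z"/><path data-summit="145 305" data-sink="240 494" d="M167 295l-12 2-12 8-23 0-29-8-20 0-11 3 0 205 9 0 20 7 19 0 18-5 31 0 30 15 20-2 7-3 40-37 15-18 12-27 4-5 25-11 13-11-13-19-52-46-35-21-22-18-12-5z"/><path data-summit="708 616" data-sink="669 394" d="M648 414l-18 23-36 21-7 7-7 29-8 18-17 17-5 9-29 25-13 20-7 1-8-1-10 3-34 19-24 3-11 8 4 13 16 16 11 8 5 12 4 22 217 0 2-28 8-23 11-15 9-5 7 0 0-117-16-8-26 1-5-10-17-22-3-10 5-25 3-7z"/><path data-summit="512 227" data-sink="708 178" d="M625 38l-52 1 0 17-3 7-18 19-11 8 4 5 0 25-9 21-20 30-4 9 0 16 2 2 0 15-3 14 1 5 17 20 24 36 5 8 2 10 12 6 21 5 20 0 7-1 7-6 45-1 32-5 4-3 0-157-10-19-6-20-13-13-38-24-12-15z"/><path data-summit="381 506" data-sink="669 394" d="M530 360l-18 10-17 1-17-3-15 0-5 4-10 15 4 26-11 23-27 34-25 20-17 33-27 30-25 35 2 3 14 10 12 5 13 2 36 10 13 0 10-8 29-5 34-19 10-3 8 1 7-1 13-20 30-27 4-7 17-17 8-18 5-25 5-7-7-3-8-7-2-5 2-26-15-34z"/><path data-summit="145 305" data-sink="76 178" d="M192 38l-132 1 0 260 31-2 29 8 23 0 10-8 32-14 15-14 10-27 2-25-9-24-2-32-1-2 0-22 1-1-1-17-12-32 0-31z"/><path data-summit="60 616" data-sink="240 494" d="M238 496l-9 5-15 16-12 5-15 0-30-15-31 0-18 5-19 0-20-7-9 0 0 111 39 11 22 0 27-7 21 1 21 12 16 14 18 1 26 11 23 3 3-3 3-20 7-13 7-10 27-28-13-12-30-24-17-10-11-11-10-24z"/><path data-summit="512 227" data-sink="366 272" d="M507 38l-52 1 3 9 5 33 4 7 0 9-17 25-25 29-33 52-18 46-6 21 7-3 18 0 58 13 23 10 5-2 10-17 23-46 2-12-2-33 2-6 22-33 9-21 0-25-12-17-22-20-4-9z"/><path data-summit="381 506" data-sink="366 272" d="M393 267l-18 0-10 5-5 9-6 19-9 38 0 16 5 20-10 17-15 17 12 13 13 37 7 11 27 25 1 4 4-8 23-17 11-13 18-24 9-17 2-13-4-8 0-11 10-13 10-24 2-44 7-15-26-11z"/><path data-summit="512 227" data-sink="669 394" d="M708 302l-36 7-35 0-10 1-4 4-10 3-20 0-33-9-2 15-5 10-22 27 29 27 15 34-2 26 2 5 8 7 6 2 41-24 19-26 18-16 5 0 24 10 12 1z"/><path data-summit="381 506" data-sink="240 494" d="M324 407l-14 12-20 8-9 8-12 27-30 34 0 11 10 24 11 11 17 10 30 24 12 12 11-11 20-31 22-23 12-22 0-7-27-25-7-11-13-37z"/><path data-summit="60 616" data-sink="366 272" d="M454 38l-56 0-4 16 0 27-3 17-12 17-13 13-15 8-17 5-14 0 12 30 1 34 4 17 5 8 23 22 5 13 4-16 18-46 33-52 25-29 17-25-9-49z"/><path data-summit="60 616" data-sink="81 687" d="M64 616l-4 1 0 70 209 0 0-12 4-13-23-3-26-11-18-1-16-14-16-10-14-3-12 0-27 7-22 0z"/><path data-summit="60 616" data-sink="669 394" d="M321 589l-28 27-7 10-8 18-2 15 6 3 39 2 14 11 6 12 61 0 2-26 10-27 0-17-17 1-36-10-13-2-12-5z"/><path data-summit="145 305" data-sink="669 394" d="M672 395l-5 0-18 19-8 33 2 10 24 36 25-2 16 7 0-90-17-5z"/>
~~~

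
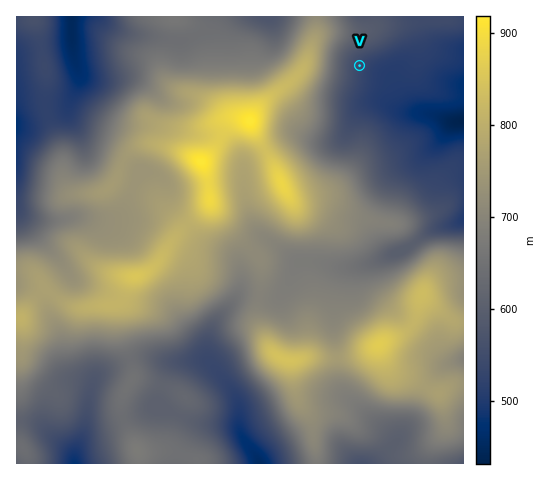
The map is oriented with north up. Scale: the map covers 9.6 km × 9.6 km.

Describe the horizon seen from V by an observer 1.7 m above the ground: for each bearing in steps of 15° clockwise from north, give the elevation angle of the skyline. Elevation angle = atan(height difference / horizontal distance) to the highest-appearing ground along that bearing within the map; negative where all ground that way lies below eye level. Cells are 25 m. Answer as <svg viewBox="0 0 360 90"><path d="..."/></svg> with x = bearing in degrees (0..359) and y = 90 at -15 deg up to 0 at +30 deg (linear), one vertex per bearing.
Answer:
<svg viewBox="0 0 360 90"><path d="M0 49l15 2 15 2 15 4 15 3 15 2 15 1 15 0 15 1 15-3 15-4 15-4 15 1 15-3 15-4 15 0 15-4 15-7 15-4 15 1 15 2 15 4 15 4 15 4"/></svg>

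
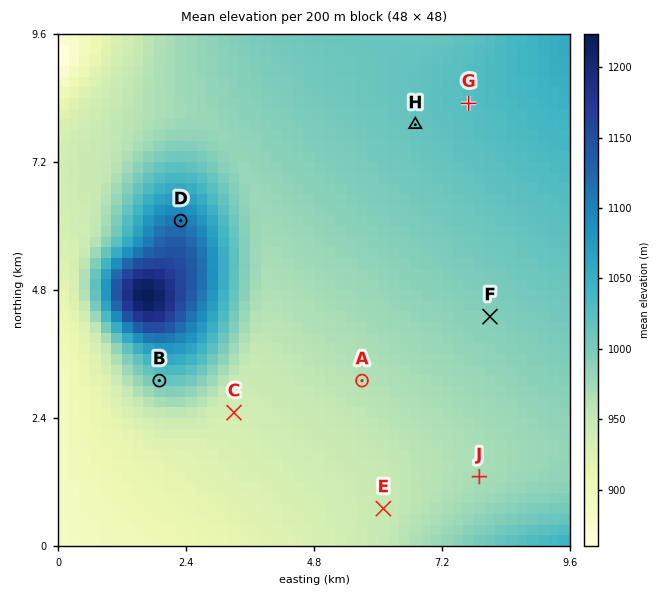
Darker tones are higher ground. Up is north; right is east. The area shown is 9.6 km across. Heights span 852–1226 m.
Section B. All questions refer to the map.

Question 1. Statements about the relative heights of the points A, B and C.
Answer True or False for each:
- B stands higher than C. True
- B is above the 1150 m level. False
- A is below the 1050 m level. True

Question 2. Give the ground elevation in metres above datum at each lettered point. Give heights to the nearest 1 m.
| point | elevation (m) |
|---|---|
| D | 1109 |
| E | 950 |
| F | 994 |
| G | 1026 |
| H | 1015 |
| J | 970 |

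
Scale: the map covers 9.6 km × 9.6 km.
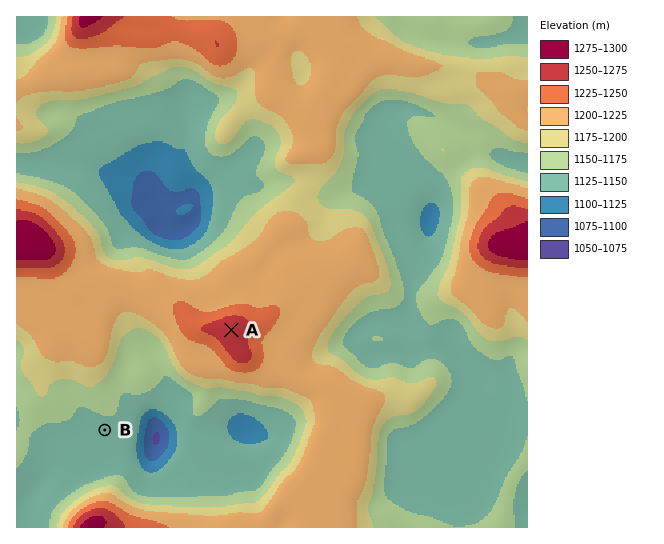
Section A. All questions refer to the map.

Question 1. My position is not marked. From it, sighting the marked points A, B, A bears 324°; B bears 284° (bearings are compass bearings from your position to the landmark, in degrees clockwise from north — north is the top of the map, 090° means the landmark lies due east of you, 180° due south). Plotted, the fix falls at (348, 491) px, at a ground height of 1215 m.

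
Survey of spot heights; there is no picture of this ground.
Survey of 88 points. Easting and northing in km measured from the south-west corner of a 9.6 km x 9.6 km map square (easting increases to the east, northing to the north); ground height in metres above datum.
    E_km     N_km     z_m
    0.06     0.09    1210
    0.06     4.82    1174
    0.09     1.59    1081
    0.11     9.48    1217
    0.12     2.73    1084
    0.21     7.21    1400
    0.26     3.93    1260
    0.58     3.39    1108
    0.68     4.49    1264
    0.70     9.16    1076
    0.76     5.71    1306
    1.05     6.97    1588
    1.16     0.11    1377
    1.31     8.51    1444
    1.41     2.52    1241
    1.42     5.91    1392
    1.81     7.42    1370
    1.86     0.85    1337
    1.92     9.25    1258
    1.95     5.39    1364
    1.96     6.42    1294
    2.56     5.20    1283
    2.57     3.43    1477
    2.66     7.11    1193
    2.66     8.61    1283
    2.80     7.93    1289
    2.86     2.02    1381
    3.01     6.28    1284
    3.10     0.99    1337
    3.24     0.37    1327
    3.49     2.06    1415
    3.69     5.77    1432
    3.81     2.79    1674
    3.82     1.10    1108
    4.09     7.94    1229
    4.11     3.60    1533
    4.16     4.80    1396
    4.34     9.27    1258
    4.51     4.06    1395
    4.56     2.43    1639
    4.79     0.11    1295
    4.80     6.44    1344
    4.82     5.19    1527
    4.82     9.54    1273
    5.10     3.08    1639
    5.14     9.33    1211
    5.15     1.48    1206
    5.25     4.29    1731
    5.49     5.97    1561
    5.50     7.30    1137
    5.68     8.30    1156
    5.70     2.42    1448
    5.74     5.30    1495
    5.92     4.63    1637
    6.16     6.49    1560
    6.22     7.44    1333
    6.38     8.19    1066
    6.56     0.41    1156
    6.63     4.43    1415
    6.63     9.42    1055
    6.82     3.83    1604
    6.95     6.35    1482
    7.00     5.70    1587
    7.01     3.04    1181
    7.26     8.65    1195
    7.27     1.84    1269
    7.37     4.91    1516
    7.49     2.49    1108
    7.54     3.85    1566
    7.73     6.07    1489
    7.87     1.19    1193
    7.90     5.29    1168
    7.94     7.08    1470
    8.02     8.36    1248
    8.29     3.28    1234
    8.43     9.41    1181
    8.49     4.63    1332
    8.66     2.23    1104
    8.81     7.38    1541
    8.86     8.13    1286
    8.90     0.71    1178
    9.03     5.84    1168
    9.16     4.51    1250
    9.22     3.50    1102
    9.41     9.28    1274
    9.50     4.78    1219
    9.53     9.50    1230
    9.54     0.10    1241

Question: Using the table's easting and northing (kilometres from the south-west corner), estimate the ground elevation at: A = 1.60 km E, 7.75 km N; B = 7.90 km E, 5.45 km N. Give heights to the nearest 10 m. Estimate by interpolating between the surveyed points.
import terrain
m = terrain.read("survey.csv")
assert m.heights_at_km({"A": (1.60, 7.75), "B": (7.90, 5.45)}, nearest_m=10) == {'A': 1410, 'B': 1140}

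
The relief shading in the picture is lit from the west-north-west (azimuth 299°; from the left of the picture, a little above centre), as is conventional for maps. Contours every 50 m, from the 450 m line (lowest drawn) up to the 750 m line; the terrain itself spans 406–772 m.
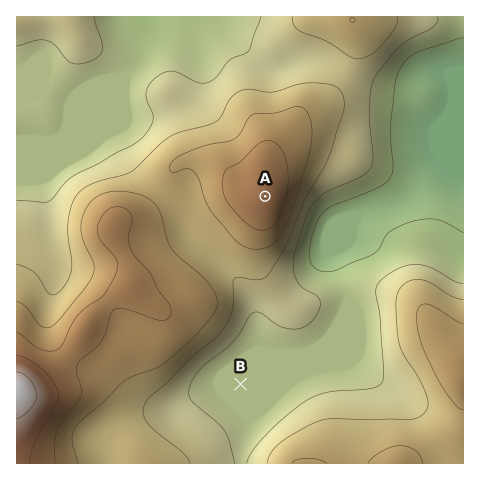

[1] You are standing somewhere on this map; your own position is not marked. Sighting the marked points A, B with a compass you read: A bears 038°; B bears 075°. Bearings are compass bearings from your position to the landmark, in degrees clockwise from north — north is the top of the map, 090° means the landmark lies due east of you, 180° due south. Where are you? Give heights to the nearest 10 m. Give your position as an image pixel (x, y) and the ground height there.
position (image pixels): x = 86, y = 426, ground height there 580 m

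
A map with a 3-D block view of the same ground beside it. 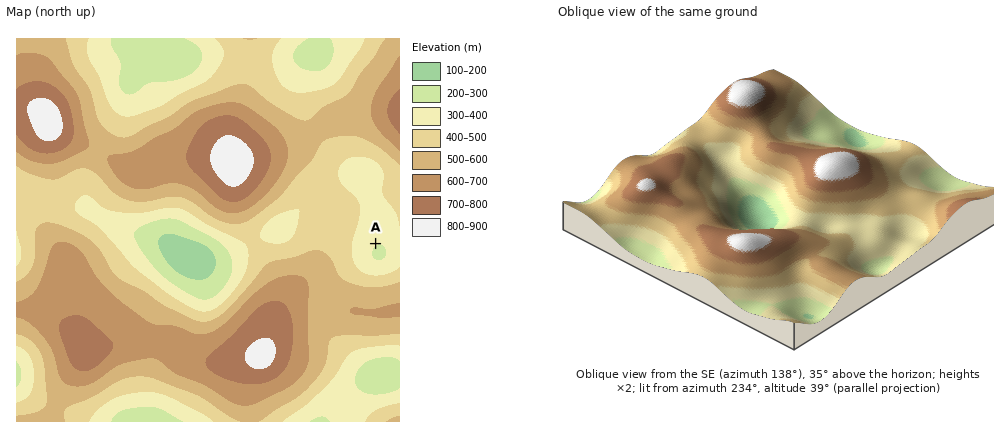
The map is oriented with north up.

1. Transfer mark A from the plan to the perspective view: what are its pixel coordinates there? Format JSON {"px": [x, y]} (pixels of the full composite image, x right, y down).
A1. {"px": [877, 266]}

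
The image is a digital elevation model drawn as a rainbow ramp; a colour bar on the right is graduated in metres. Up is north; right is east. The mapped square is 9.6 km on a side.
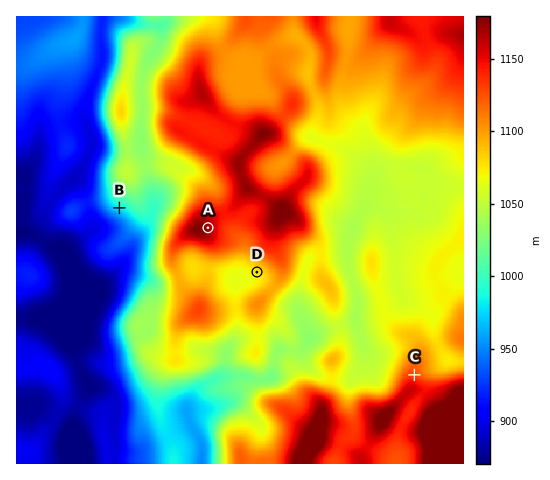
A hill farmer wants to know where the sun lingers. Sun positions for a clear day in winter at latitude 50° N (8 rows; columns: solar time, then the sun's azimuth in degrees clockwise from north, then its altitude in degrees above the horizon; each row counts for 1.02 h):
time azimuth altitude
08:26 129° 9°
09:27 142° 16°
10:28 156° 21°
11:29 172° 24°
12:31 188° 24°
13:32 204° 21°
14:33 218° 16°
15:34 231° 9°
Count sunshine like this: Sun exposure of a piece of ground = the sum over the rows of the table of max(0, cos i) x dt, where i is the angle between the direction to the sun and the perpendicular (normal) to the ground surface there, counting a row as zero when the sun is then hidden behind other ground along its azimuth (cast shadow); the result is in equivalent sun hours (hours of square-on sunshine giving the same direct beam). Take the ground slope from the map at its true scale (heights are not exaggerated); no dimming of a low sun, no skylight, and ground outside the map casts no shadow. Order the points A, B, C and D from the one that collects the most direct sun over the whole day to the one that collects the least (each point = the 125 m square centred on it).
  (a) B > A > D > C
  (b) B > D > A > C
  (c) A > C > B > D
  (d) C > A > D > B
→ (b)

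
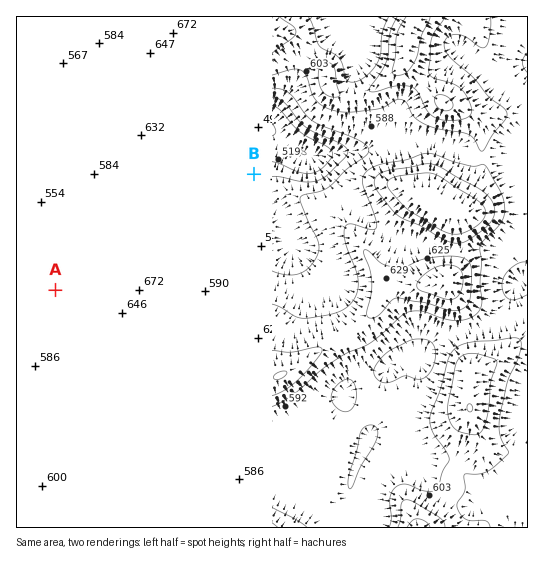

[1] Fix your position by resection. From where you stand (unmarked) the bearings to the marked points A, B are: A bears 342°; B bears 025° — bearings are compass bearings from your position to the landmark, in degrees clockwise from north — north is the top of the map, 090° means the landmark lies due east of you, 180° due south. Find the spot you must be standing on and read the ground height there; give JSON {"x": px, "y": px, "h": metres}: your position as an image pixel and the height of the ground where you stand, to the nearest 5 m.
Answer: {"x": 115, "y": 473, "h": 585}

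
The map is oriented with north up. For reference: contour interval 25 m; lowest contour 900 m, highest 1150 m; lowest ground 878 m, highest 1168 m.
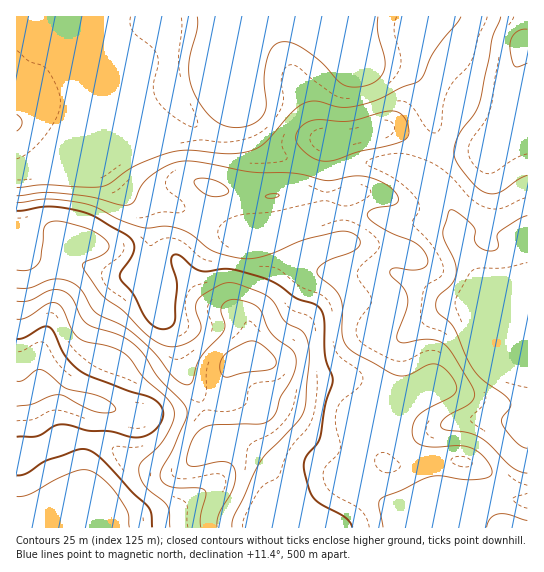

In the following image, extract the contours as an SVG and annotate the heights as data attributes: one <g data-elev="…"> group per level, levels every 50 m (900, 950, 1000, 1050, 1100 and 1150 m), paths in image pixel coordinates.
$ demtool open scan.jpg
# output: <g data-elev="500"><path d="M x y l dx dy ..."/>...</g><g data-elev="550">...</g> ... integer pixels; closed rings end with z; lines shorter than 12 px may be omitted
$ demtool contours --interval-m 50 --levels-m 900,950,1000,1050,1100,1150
<g data-elev="900"><path d="M378 17l0 16 6 22 1 10-3 9-5 7-15 5-16 0-8-5-18-20-17-12-13-7-11 0-8 7-5 14-2 18 2 24-2 8-3 5-7 5-8 3-9 2-14-3-12-7-11-15-8-16-3-10 0-12 8-35 0-13"/></g><g data-elev="950"><path d="M527 473l-8-2-8-4-21-22-11-8-10-4-23-3-5-3 0-4 4-5 24-14 4-4 2-5-4-10-24-38-6-5-8-2-11 0-19 3-4-1-2-3 1-6 9-26 1-9-4-9-12-12-2-6 2-2 3-1 16 2 10-1 5-3 2-5-3-8-7-8-33-15-12-8-5-5 0-4 5-4 20-4 5-3 0-4-2-5-12-10-11-5-11-2-9 0-27 5-29-7-46-2-48-9-17-2-17 4-18 10-10 11-7 15-5 4-10 0-30-9-32-3-15 0-25 3"/><path d="M320 161l14-1 24-8 28-6 16-5 5-3 2-4-2-12-6-8-10-3-41 10-31-1-10 2-11 8-2 5 0 6 3 5 7 7z"/><path d="M501 17l-9 21-13 65-5 11-16 22-4 11 0 8 4 10 13 17 8 7 8 4 7 1 7-2 17-12 9-5"/></g><g data-elev="1000"><path d="M352 527l-2-5-5-5-23-12-8-7-5-8-5-20 1-12 12-14 3-6 5-33 8-24-8-23-1-39-2-6-3-6-6-4-16-5-18-12-13-7-36-10-29 2-8-4-12-11-6-2-3 3-1 4 6 22-2 38-2 4-4 3-6 1-5-1-6-3-5-6-14-25-13-16 0-5 11-15 3-8 0-7-5-6-35-21-17-6-28-3-32 4"/></g><g data-elev="1050"><path d="M217 527l2-13 15-28 2-8-1-8-4-6-6-2-28 4-8-1-2-3 0-4 6-19 6-9 10-4 50-2 10-3 7-8 4-15 11-17 5-14 0-8-2-6-23-20-12-24-8-6-13-3-8 0-6 3-3 7 4 15-1 6-22 24-5 10-5 17-2 2-4 1-12-7-20-25-21-20-11-8-27-13-13-21-8-8-9-3-11-1-24 9-13 0"/></g><g data-elev="1100"><path d="M170 527l-1-14-2-7-22-20-5-8-1-8 2-8 20-18 10-18 3-13-4-11-26-24-13-19-8-6-11-6-26-5-8-5-7-8-8-20-5-5-4-1-5 0-22 14-10 2"/></g><g data-elev="1150"><path d="M129 527l-2-16-10-17-15-16-13-8-7 0-9 2-17 7-26 15-13 3"/><path d="M17 406l14-2 19-8 8-1 7 1 20 11 12 5 13 1 4-2 2-2-6-7-10-5-35-9-23-18-5 0-14 10-6 1"/></g>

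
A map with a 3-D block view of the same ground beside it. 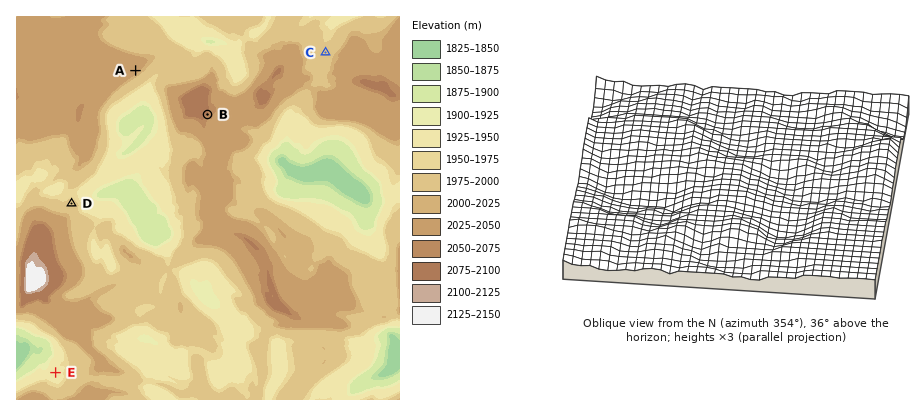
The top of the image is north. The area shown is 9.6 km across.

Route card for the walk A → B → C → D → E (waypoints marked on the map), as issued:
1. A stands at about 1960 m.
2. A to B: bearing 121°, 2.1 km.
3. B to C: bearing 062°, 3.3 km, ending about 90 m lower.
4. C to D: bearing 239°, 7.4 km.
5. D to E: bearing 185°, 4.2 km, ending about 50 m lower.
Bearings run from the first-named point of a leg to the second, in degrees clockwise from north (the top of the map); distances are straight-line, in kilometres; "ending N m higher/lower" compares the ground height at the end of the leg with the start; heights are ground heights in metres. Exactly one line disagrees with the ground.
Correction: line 1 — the height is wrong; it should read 2030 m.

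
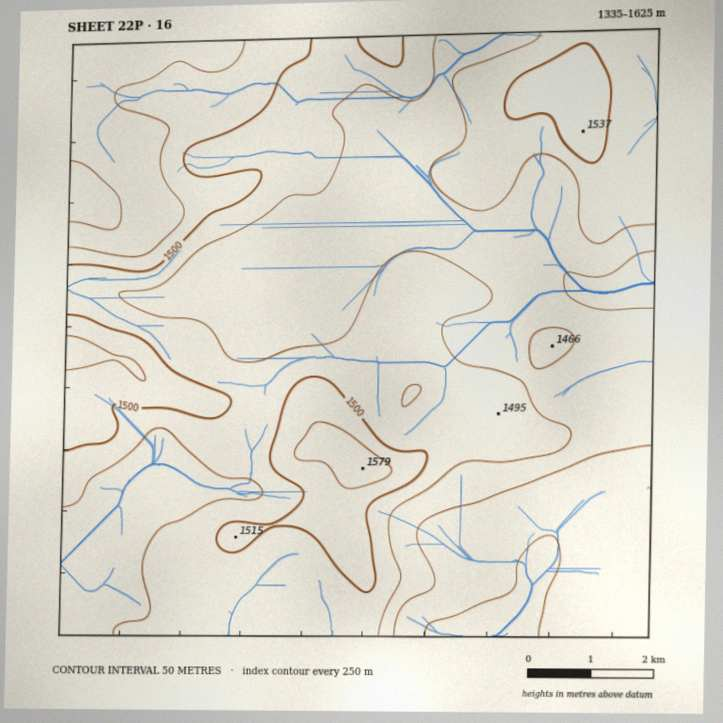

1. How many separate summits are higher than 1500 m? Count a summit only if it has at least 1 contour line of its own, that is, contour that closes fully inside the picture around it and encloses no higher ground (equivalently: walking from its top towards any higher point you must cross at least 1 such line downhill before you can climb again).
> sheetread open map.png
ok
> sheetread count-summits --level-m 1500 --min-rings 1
2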